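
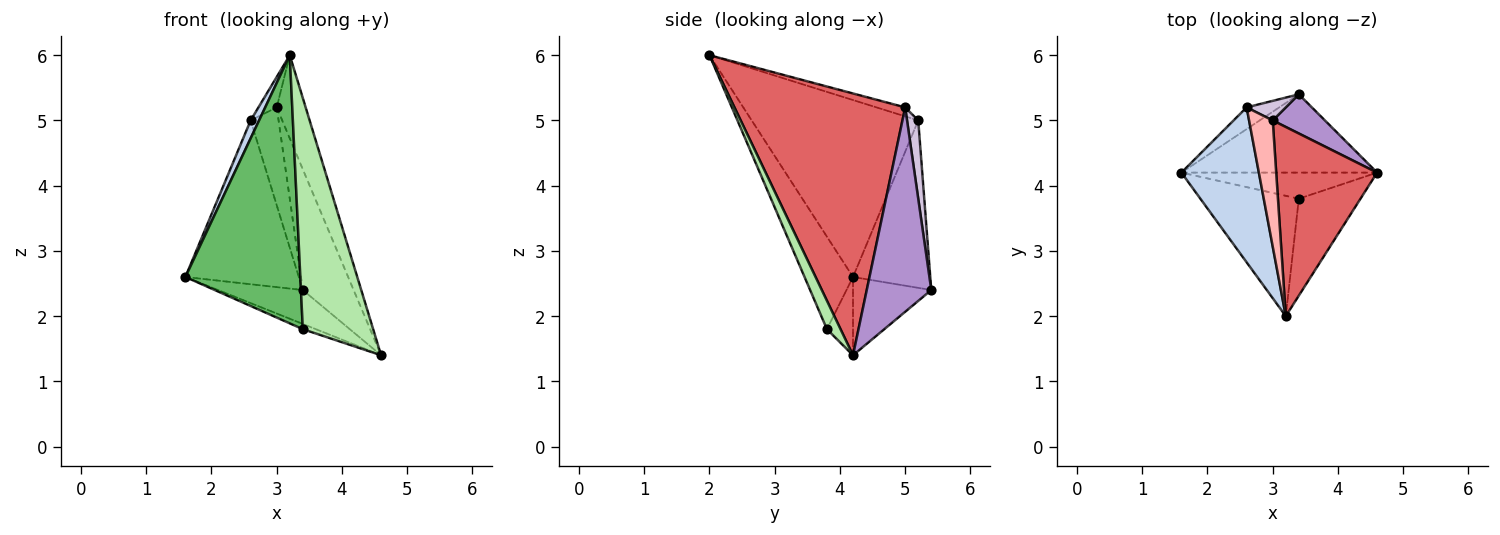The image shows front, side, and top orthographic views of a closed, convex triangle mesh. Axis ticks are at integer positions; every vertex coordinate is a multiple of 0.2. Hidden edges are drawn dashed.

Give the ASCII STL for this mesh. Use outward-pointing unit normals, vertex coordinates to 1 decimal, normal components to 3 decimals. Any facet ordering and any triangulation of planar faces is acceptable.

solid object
 facet normal -0.345 0.373 -0.861
  outer loop
   vertex 3.4 5.4 2.4
   vertex 4.6 4.2 1.4
   vertex 1.6 4.2 2.6
  endloop
 endfacet
 facet normal -0.915 -0.046 0.401
  outer loop
   vertex 2.6 5.2 5.0
   vertex 1.6 4.2 2.6
   vertex 3.2 2.0 6.0
  endloop
 endfacet
 facet normal -0.560 0.821 -0.109
  outer loop
   vertex 2.6 5.2 5.0
   vertex 3.4 5.4 2.4
   vertex 1.6 4.2 2.6
  endloop
 endfacet
 facet normal -0.365 0.183 -0.913
  outer loop
   vertex 3.4 3.8 1.8
   vertex 1.6 4.2 2.6
   vertex 4.6 4.2 1.4
  endloop
 endfacet
 facet normal -0.359 -0.852 -0.382
  outer loop
   vertex 3.4 3.8 1.8
   vertex 3.2 2.0 6.0
   vertex 1.6 4.2 2.6
  endloop
 endfacet
 facet normal 0.176 -0.908 -0.381
  outer loop
   vertex 3.4 3.8 1.8
   vertex 4.6 4.2 1.4
   vertex 3.2 2.0 6.0
  endloop
 endfacet
 facet normal 0.922 0.156 0.355
  outer loop
   vertex 3.0 5.0 5.2
   vertex 3.2 2.0 6.0
   vertex 4.6 4.2 1.4
  endloop
 endfacet
 facet normal -0.346 0.220 0.912
  outer loop
   vertex 3.0 5.0 5.2
   vertex 2.6 5.2 5.0
   vertex 3.2 2.0 6.0
  endloop
 endfacet
 facet normal 0.770 0.606 0.197
  outer loop
   vertex 3.0 5.0 5.2
   vertex 4.6 4.2 1.4
   vertex 3.4 5.4 2.4
  endloop
 endfacet
 facet normal 0.365 0.913 0.183
  outer loop
   vertex 3.0 5.0 5.2
   vertex 3.4 5.4 2.4
   vertex 2.6 5.2 5.0
  endloop
 endfacet
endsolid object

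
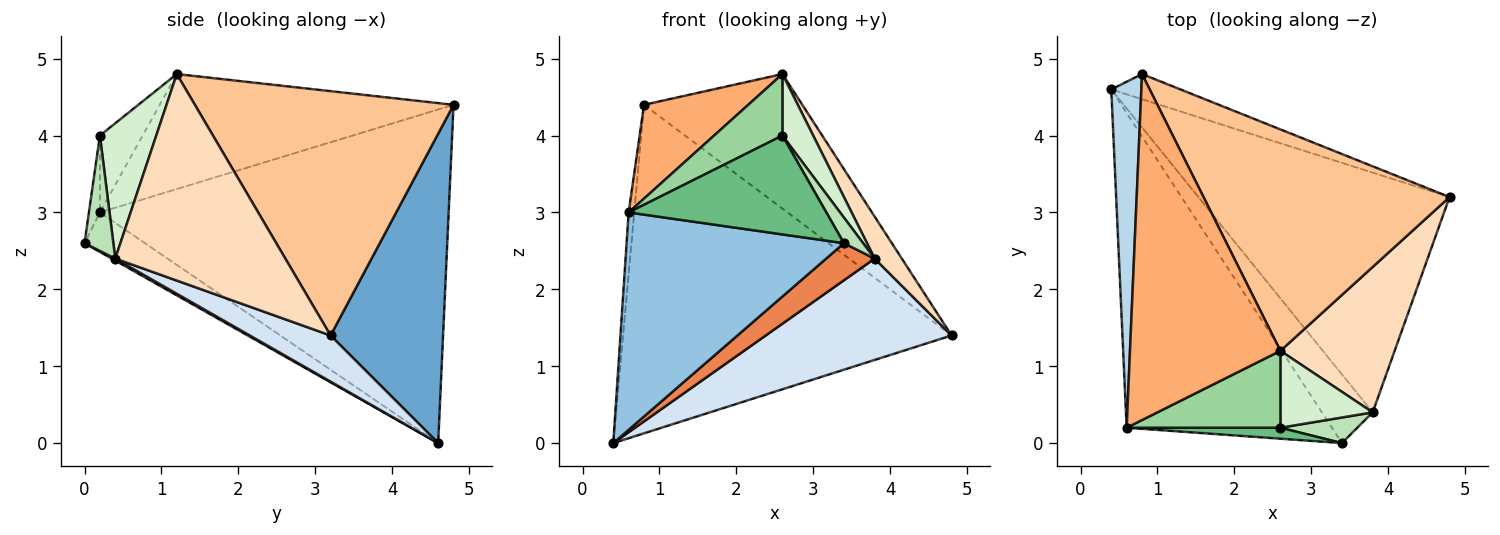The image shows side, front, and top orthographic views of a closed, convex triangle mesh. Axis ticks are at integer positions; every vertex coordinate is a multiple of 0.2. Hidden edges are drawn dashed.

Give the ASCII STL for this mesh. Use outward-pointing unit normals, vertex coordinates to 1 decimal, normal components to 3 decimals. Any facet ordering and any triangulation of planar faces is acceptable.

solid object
 facet normal 0.323 0.944 -0.072
  outer loop
   vertex 0.8 4.8 4.4
   vertex 4.8 3.2 1.4
   vertex 0.4 4.6 0.0
  endloop
 endfacet
 facet normal -0.156 -0.561 -0.813
  outer loop
   vertex 0.6 0.2 3.0
   vertex 0.4 4.6 0.0
   vertex 3.4 0.0 2.6
  endloop
 endfacet
 facet normal -0.996 0.016 0.090
  outer loop
   vertex 0.6 0.2 3.0
   vertex 0.8 4.8 4.4
   vertex 0.4 4.6 0.0
  endloop
 endfacet
 facet normal 0.167 -0.384 -0.908
  outer loop
   vertex 3.8 0.4 2.4
   vertex 0.4 4.6 0.0
   vertex 4.8 3.2 1.4
  endloop
 endfacet
 facet normal 0.035 -0.475 -0.880
  outer loop
   vertex 3.8 0.4 2.4
   vertex 3.4 0.0 2.6
   vertex 0.4 4.6 0.0
  endloop
 endfacet
 facet normal -0.594 -0.211 0.777
  outer loop
   vertex 2.6 1.2 4.8
   vertex 0.8 4.8 4.4
   vertex 0.6 0.2 3.0
  endloop
 endfacet
 facet normal 0.647 0.396 0.652
  outer loop
   vertex 2.6 1.2 4.8
   vertex 4.8 3.2 1.4
   vertex 0.8 4.8 4.4
  endloop
 endfacet
 facet normal 0.867 -0.138 0.479
  outer loop
   vertex 2.6 1.2 4.8
   vertex 3.8 0.4 2.4
   vertex 4.8 3.2 1.4
  endloop
 endfacet
 facet normal -0.055 -0.992 0.110
  outer loop
   vertex 2.6 0.2 4.0
   vertex 0.6 0.2 3.0
   vertex 3.4 0.0 2.6
  endloop
 endfacet
 facet normal -0.364 -0.582 0.727
  outer loop
   vertex 2.6 0.2 4.0
   vertex 2.6 1.2 4.8
   vertex 0.6 0.2 3.0
  endloop
 endfacet
 facet normal 0.728 -0.485 0.485
  outer loop
   vertex 2.6 0.2 4.0
   vertex 3.4 0.0 2.6
   vertex 3.8 0.4 2.4
  endloop
 endfacet
 facet normal 0.753 -0.411 0.514
  outer loop
   vertex 2.6 0.2 4.0
   vertex 3.8 0.4 2.4
   vertex 2.6 1.2 4.8
  endloop
 endfacet
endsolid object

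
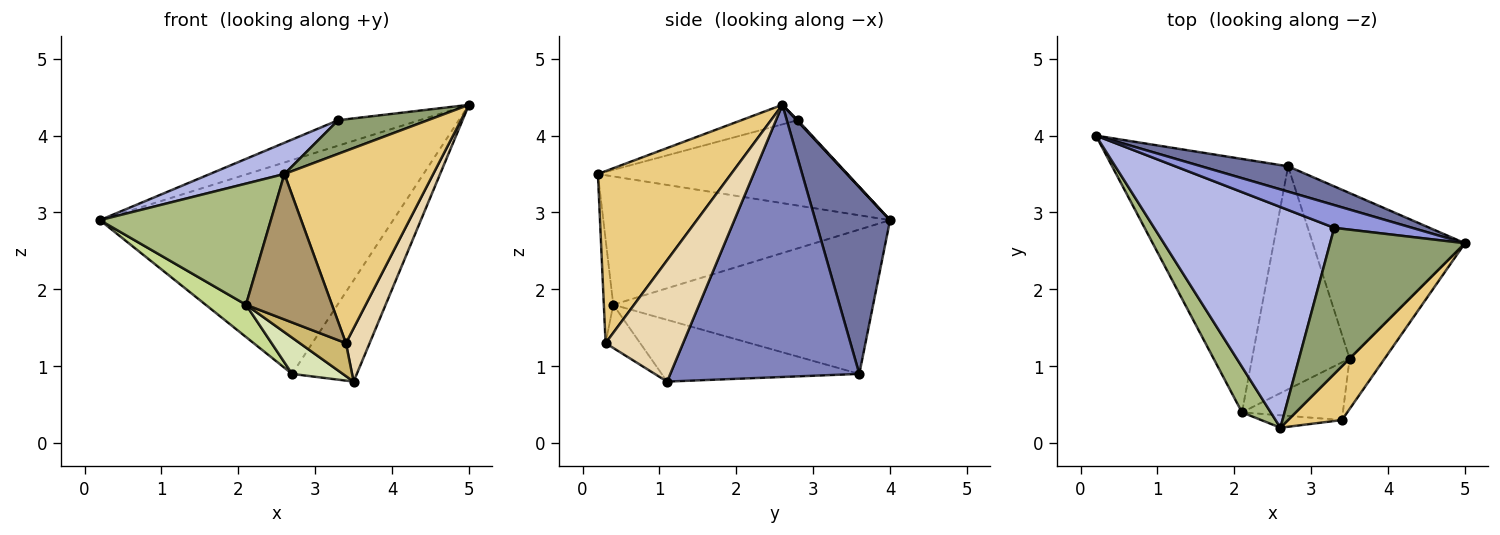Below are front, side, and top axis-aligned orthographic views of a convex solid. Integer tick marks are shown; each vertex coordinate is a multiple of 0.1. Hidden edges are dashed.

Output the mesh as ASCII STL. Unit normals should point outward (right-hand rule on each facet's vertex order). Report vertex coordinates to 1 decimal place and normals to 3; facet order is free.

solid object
 facet normal 0.245 0.963 0.114
  outer loop
   vertex 2.7 3.6 0.9
   vertex 0.2 4.0 2.9
   vertex 5.0 2.6 4.4
  endloop
 endfacet
 facet normal 0.836 0.286 -0.468
  outer loop
   vertex 2.7 3.6 0.9
   vertex 5.0 2.6 4.4
   vertex 3.5 1.1 0.8
  endloop
 endfacet
 facet normal 0.009 0.746 0.666
  outer loop
   vertex 3.3 2.8 4.2
   vertex 5.0 2.6 4.4
   vertex 0.2 4.0 2.9
  endloop
 endfacet
 facet normal -0.425 -0.127 0.896
  outer loop
   vertex 3.3 2.8 4.2
   vertex 0.2 4.0 2.9
   vertex 2.6 0.2 3.5
  endloop
 endfacet
 facet normal -0.140 -0.222 0.965
  outer loop
   vertex 3.3 2.8 4.2
   vertex 2.6 0.2 3.5
   vertex 5.0 2.6 4.4
  endloop
 endfacet
 facet normal -0.843 -0.503 0.189
  outer loop
   vertex 2.1 0.4 1.8
   vertex 2.6 0.2 3.5
   vertex 0.2 4.0 2.9
  endloop
 endfacet
 facet normal -0.631 -0.098 -0.769
  outer loop
   vertex 2.1 0.4 1.8
   vertex 0.2 4.0 2.9
   vertex 2.7 3.6 0.9
  endloop
 endfacet
 facet normal -0.530 -0.136 -0.837
  outer loop
   vertex 2.1 0.4 1.8
   vertex 2.7 3.6 0.9
   vertex 3.5 1.1 0.8
  endloop
 endfacet
 facet normal -0.109 -0.990 -0.085
  outer loop
   vertex 3.4 0.3 1.3
   vertex 2.6 0.2 3.5
   vertex 2.1 0.4 1.8
  endloop
 endfacet
 facet normal -0.349 -0.465 -0.814
  outer loop
   vertex 3.4 0.3 1.3
   vertex 2.1 0.4 1.8
   vertex 3.5 1.1 0.8
  endloop
 endfacet
 facet normal 0.653 -0.729 0.204
  outer loop
   vertex 3.4 0.3 1.3
   vertex 5.0 2.6 4.4
   vertex 2.6 0.2 3.5
  endloop
 endfacet
 facet normal 0.922 -0.282 -0.267
  outer loop
   vertex 3.4 0.3 1.3
   vertex 3.5 1.1 0.8
   vertex 5.0 2.6 4.4
  endloop
 endfacet
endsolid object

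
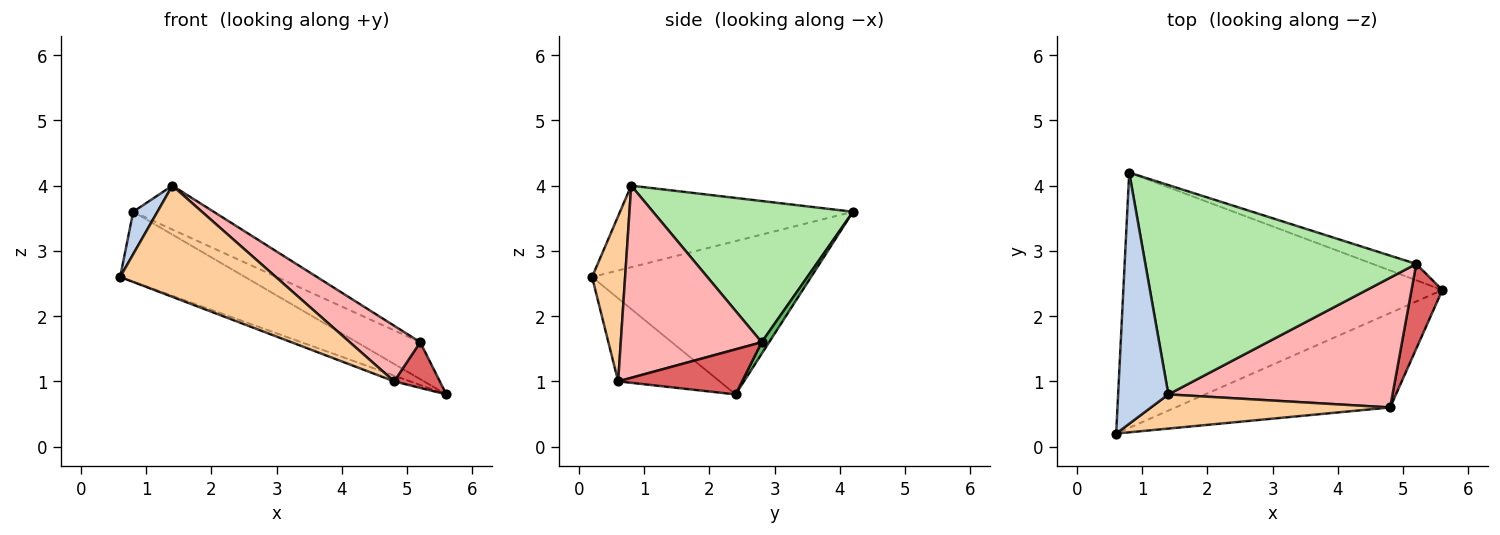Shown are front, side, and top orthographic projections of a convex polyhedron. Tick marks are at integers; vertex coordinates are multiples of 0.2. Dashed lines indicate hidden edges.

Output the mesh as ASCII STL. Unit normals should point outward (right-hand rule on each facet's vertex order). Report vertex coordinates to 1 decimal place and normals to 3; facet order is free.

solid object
 facet normal -0.421 0.240 -0.875
  outer loop
   vertex 0.8 4.2 3.6
   vertex 5.6 2.4 0.8
   vertex 0.6 0.2 2.6
  endloop
 endfacet
 facet normal -0.848 -0.088 0.522
  outer loop
   vertex 1.4 0.8 4.0
   vertex 0.8 4.2 3.6
   vertex 0.6 0.2 2.6
  endloop
 endfacet
 facet normal -0.360 0.057 -0.931
  outer loop
   vertex 4.8 0.6 1.0
   vertex 0.6 0.2 2.6
   vertex 5.6 2.4 0.8
  endloop
 endfacet
 facet normal 0.199 -0.937 0.288
  outer loop
   vertex 4.8 0.6 1.0
   vertex 1.4 0.8 4.0
   vertex 0.6 0.2 2.6
  endloop
 endfacet
 facet normal 0.107 0.910 -0.401
  outer loop
   vertex 5.2 2.8 1.6
   vertex 5.6 2.4 0.8
   vertex 0.8 4.2 3.6
  endloop
 endfacet
 facet normal 0.454 0.183 0.872
  outer loop
   vertex 5.2 2.8 1.6
   vertex 0.8 4.2 3.6
   vertex 1.4 0.8 4.0
  endloop
 endfacet
 facet normal 0.790 -0.291 0.540
  outer loop
   vertex 5.2 2.8 1.6
   vertex 4.8 0.6 1.0
   vertex 5.6 2.4 0.8
  endloop
 endfacet
 facet normal 0.619 -0.309 0.722
  outer loop
   vertex 5.2 2.8 1.6
   vertex 1.4 0.8 4.0
   vertex 4.8 0.6 1.0
  endloop
 endfacet
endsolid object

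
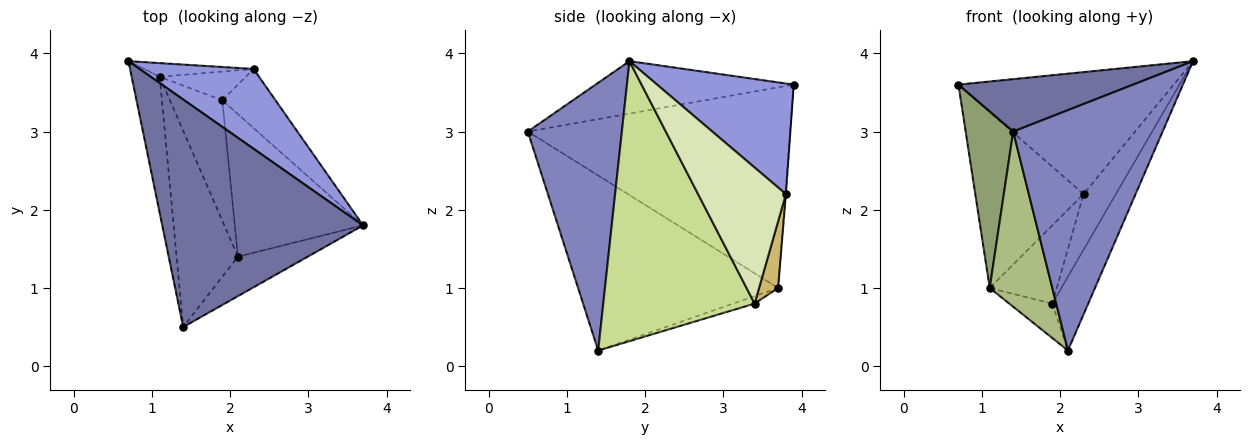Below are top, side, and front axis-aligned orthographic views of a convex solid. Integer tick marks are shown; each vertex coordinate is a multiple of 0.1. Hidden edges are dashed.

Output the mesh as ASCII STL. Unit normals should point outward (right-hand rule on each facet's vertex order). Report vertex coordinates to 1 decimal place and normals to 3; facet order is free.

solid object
 facet normal -0.247 -0.217 0.944
  outer loop
   vertex 1.4 0.5 3.0
   vertex 3.7 1.8 3.9
   vertex 0.7 3.9 3.6
  endloop
 endfacet
 facet normal 0.528 -0.838 -0.138
  outer loop
   vertex 2.1 1.4 0.2
   vertex 3.7 1.8 3.9
   vertex 1.4 0.5 3.0
  endloop
 endfacet
 facet normal 0.469 0.739 0.483
  outer loop
   vertex 2.3 3.8 2.2
   vertex 0.7 3.9 3.6
   vertex 3.7 1.8 3.9
  endloop
 endfacet
 facet normal -0.006 0.997 -0.078
  outer loop
   vertex 1.1 3.7 1.0
   vertex 0.7 3.9 3.6
   vertex 2.3 3.8 2.2
  endloop
 endfacet
 facet normal -0.975 -0.177 -0.136
  outer loop
   vertex 1.1 3.7 1.0
   vertex 1.4 0.5 3.0
   vertex 0.7 3.9 3.6
  endloop
 endfacet
 facet normal -0.905 -0.283 -0.317
  outer loop
   vertex 1.1 3.7 1.0
   vertex 2.1 1.4 0.2
   vertex 1.4 0.5 3.0
  endloop
 endfacet
 facet normal 0.889 0.211 -0.407
  outer loop
   vertex 1.9 3.4 0.8
   vertex 3.7 1.8 3.9
   vertex 2.1 1.4 0.2
  endloop
 endfacet
 facet normal 0.881 0.324 -0.344
  outer loop
   vertex 1.9 3.4 0.8
   vertex 2.3 3.8 2.2
   vertex 3.7 1.8 3.9
  endloop
 endfacet
 facet normal -0.136 0.272 -0.953
  outer loop
   vertex 1.9 3.4 0.8
   vertex 2.1 1.4 0.2
   vertex 1.1 3.7 1.0
  endloop
 endfacet
 facet normal 0.257 0.907 -0.333
  outer loop
   vertex 1.9 3.4 0.8
   vertex 1.1 3.7 1.0
   vertex 2.3 3.8 2.2
  endloop
 endfacet
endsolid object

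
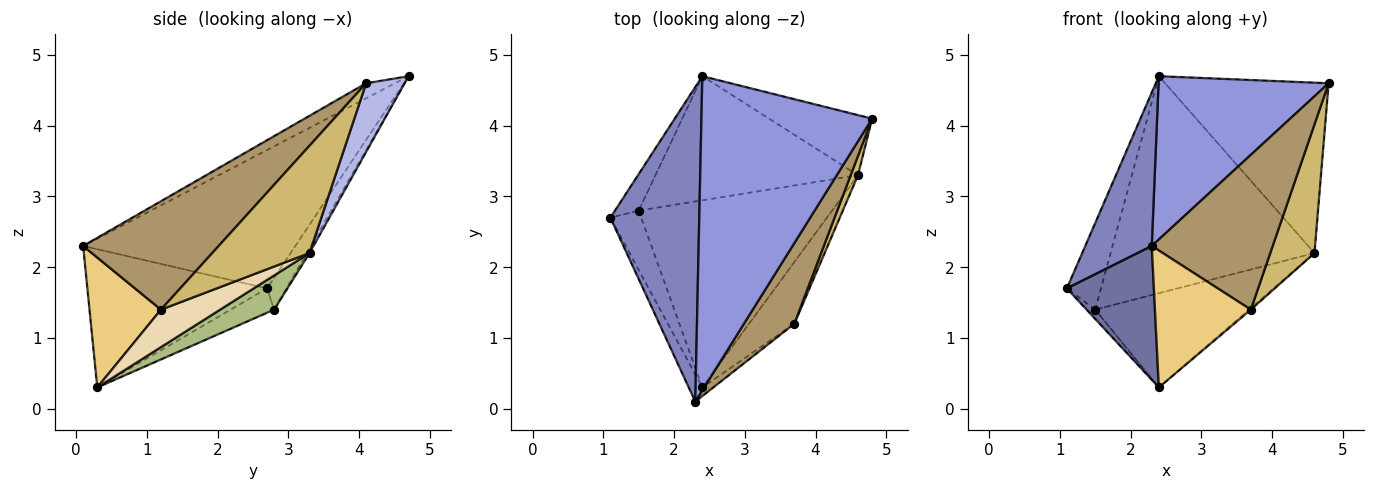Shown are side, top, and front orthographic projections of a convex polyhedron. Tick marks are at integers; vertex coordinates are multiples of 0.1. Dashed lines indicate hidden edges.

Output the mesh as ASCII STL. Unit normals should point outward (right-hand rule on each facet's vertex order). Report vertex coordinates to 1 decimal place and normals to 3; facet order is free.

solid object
 facet normal -0.897 -0.434 -0.088
  outer loop
   vertex 2.4 0.3 0.3
   vertex 2.3 0.1 2.3
   vertex 1.1 2.7 1.7
  endloop
 endfacet
 facet normal -0.814 -0.255 0.523
  outer loop
   vertex 2.4 4.7 4.7
   vertex 1.1 2.7 1.7
   vertex 2.3 0.1 2.3
  endloop
 endfacet
 facet normal -0.078 -0.460 0.885
  outer loop
   vertex 2.4 4.7 4.7
   vertex 2.3 0.1 2.3
   vertex 4.8 4.1 4.6
  endloop
 endfacet
 facet normal 0.217 0.921 -0.325
  outer loop
   vertex 4.6 3.3 2.2
   vertex 2.4 4.7 4.7
   vertex 4.8 4.1 4.6
  endloop
 endfacet
 facet normal -0.615 0.122 -0.779
  outer loop
   vertex 1.5 2.8 1.4
   vertex 2.4 0.3 0.3
   vertex 1.1 2.7 1.7
  endloop
 endfacet
 facet normal 0.156 0.444 -0.882
  outer loop
   vertex 1.5 2.8 1.4
   vertex 4.6 3.3 2.2
   vertex 2.4 0.3 0.3
  endloop
 endfacet
 facet normal -0.462 0.817 -0.344
  outer loop
   vertex 1.5 2.8 1.4
   vertex 1.1 2.7 1.7
   vertex 2.4 4.7 4.7
  endloop
 endfacet
 facet normal -0.012 0.868 -0.496
  outer loop
   vertex 1.5 2.8 1.4
   vertex 2.4 4.7 4.7
   vertex 4.6 3.3 2.2
  endloop
 endfacet
 facet normal 0.705 -0.629 0.328
  outer loop
   vertex 3.7 1.2 1.4
   vertex 4.8 4.1 4.6
   vertex 2.3 0.1 2.3
  endloop
 endfacet
 facet normal 0.909 -0.413 0.062
  outer loop
   vertex 3.7 1.2 1.4
   vertex 4.6 3.3 2.2
   vertex 4.8 4.1 4.6
  endloop
 endfacet
 facet normal 0.597 -0.801 -0.050
  outer loop
   vertex 3.7 1.2 1.4
   vertex 2.3 0.1 2.3
   vertex 2.4 0.3 0.3
  endloop
 endfacet
 facet normal 0.638 0.020 -0.770
  outer loop
   vertex 3.7 1.2 1.4
   vertex 2.4 0.3 0.3
   vertex 4.6 3.3 2.2
  endloop
 endfacet
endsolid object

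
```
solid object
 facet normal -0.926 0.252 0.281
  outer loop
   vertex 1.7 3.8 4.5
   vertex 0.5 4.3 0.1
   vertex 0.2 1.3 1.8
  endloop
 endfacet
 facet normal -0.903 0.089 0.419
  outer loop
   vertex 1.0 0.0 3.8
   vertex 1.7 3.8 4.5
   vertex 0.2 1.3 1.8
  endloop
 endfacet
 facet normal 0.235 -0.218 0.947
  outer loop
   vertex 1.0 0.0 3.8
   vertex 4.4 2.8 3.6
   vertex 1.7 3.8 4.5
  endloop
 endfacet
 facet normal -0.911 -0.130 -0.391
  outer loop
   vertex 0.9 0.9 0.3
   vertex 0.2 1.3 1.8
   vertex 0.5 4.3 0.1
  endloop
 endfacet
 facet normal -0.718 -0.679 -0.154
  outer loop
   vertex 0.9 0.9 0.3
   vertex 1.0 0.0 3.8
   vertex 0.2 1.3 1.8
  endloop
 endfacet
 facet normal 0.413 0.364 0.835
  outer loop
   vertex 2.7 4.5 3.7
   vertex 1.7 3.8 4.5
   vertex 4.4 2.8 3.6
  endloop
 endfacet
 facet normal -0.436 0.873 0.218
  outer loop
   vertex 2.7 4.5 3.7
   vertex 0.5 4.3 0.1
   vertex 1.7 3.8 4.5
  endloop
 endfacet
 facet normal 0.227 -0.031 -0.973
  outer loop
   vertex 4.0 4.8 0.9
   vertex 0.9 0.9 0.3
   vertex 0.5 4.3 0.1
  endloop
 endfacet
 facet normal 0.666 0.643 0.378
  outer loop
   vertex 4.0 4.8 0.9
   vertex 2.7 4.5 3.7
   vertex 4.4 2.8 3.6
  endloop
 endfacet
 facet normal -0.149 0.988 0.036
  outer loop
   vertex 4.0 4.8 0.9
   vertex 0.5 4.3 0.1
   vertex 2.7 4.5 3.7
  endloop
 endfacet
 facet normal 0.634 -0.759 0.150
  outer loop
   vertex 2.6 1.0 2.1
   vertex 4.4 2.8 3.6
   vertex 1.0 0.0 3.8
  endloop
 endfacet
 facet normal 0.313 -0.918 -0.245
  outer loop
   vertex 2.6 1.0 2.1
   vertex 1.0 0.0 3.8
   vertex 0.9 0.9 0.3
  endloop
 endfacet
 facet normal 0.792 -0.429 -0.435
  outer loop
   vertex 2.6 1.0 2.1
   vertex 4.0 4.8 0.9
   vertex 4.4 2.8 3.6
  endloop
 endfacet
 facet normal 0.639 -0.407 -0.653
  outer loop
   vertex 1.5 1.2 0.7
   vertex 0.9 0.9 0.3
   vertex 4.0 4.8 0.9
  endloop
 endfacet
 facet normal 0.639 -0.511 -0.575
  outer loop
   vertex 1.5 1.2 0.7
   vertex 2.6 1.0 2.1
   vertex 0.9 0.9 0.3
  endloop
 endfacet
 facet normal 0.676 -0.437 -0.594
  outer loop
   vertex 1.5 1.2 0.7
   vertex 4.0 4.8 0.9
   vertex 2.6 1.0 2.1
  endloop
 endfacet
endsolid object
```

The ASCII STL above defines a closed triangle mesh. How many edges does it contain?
24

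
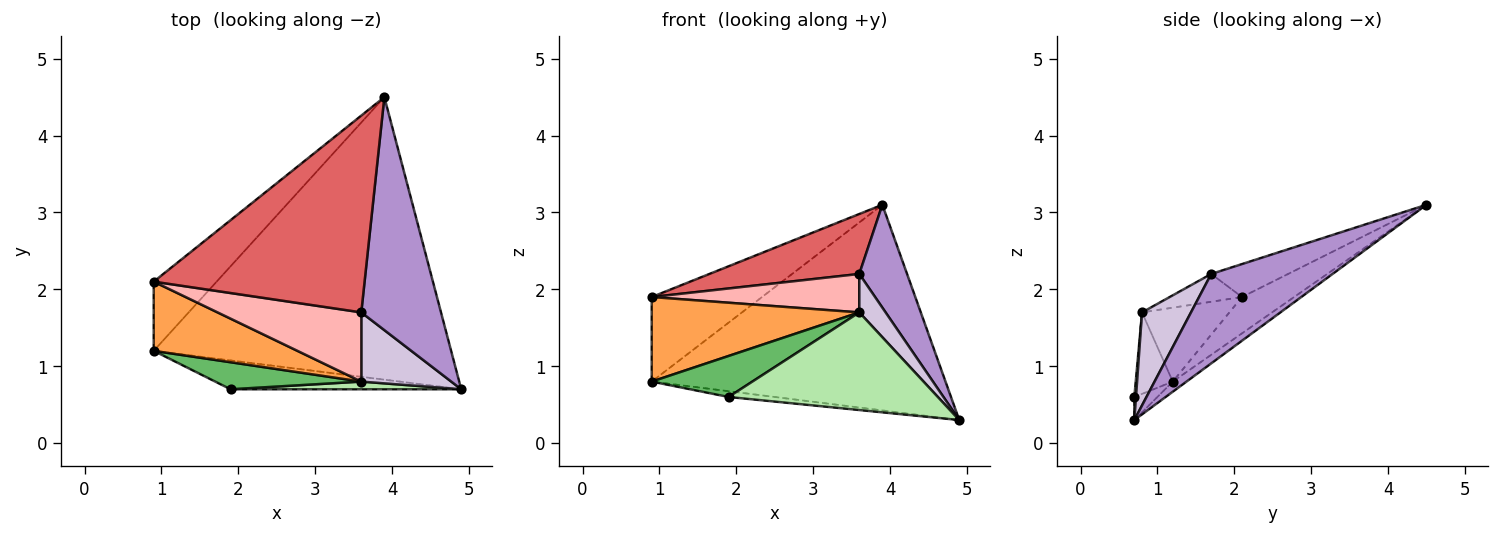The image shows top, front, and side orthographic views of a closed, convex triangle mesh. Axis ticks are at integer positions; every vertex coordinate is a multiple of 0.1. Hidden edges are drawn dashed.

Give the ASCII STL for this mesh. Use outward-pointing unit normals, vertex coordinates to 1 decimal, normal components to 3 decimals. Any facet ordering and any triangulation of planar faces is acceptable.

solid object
 facet normal -0.027 0.588 -0.808
  outer loop
   vertex 3.9 4.5 3.1
   vertex 4.9 0.7 0.3
   vertex 0.9 1.2 0.8
  endloop
 endfacet
 facet normal -0.344 0.727 -0.595
  outer loop
   vertex 0.9 2.1 1.9
   vertex 3.9 4.5 3.1
   vertex 0.9 1.2 0.8
  endloop
 endfacet
 facet normal -0.310 -0.736 0.602
  outer loop
   vertex 0.9 2.1 1.9
   vertex 0.9 1.2 0.8
   vertex 3.6 0.8 1.7
  endloop
 endfacet
 facet normal -0.098 0.195 -0.976
  outer loop
   vertex 1.9 0.7 0.6
   vertex 0.9 1.2 0.8
   vertex 4.9 0.7 0.3
  endloop
 endfacet
 facet normal -0.294 -0.798 0.526
  outer loop
   vertex 1.9 0.7 0.6
   vertex 3.6 0.8 1.7
   vertex 0.9 1.2 0.8
  endloop
 endfacet
 facet normal 0.008 -0.997 0.078
  outer loop
   vertex 1.9 0.7 0.6
   vertex 4.9 0.7 0.3
   vertex 3.6 0.8 1.7
  endloop
 endfacet
 facet normal -0.148 -0.288 0.946
  outer loop
   vertex 3.6 1.7 2.2
   vertex 3.9 4.5 3.1
   vertex 0.9 2.1 1.9
  endloop
 endfacet
 facet normal -0.167 -0.479 0.862
  outer loop
   vertex 3.6 1.7 2.2
   vertex 0.9 2.1 1.9
   vertex 3.6 0.8 1.7
  endloop
 endfacet
 facet normal 0.716 -0.282 0.638
  outer loop
   vertex 3.6 1.7 2.2
   vertex 4.9 0.7 0.3
   vertex 3.9 4.5 3.1
  endloop
 endfacet
 facet normal 0.671 -0.360 0.648
  outer loop
   vertex 3.6 1.7 2.2
   vertex 3.6 0.8 1.7
   vertex 4.9 0.7 0.3
  endloop
 endfacet
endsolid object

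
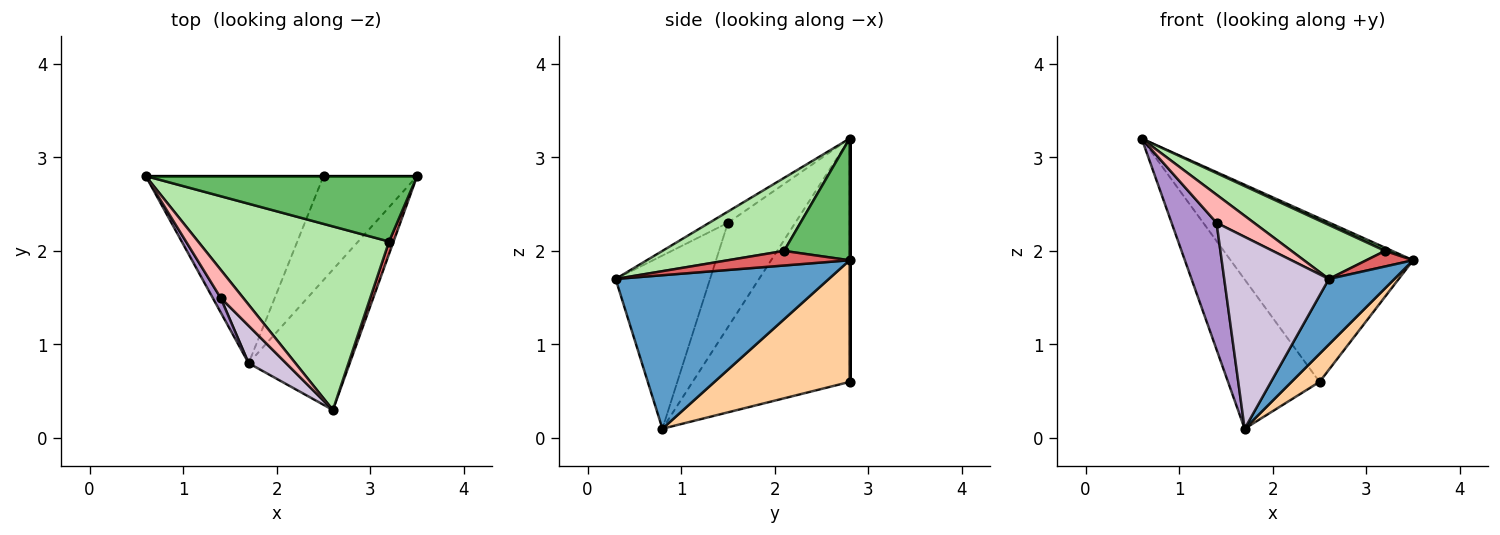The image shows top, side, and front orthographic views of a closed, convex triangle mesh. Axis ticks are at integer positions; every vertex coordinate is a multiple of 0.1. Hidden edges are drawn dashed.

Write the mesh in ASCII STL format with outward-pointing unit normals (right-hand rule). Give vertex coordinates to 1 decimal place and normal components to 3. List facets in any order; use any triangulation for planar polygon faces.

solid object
 facet normal 0.809 -0.249 -0.533
  outer loop
   vertex 1.7 0.8 0.1
   vertex 3.5 2.8 1.9
   vertex 2.6 0.3 1.7
  endloop
 endfacet
 facet normal 0.000 1.000 0.000
  outer loop
   vertex 2.5 2.8 0.6
   vertex 0.6 2.8 3.2
   vertex 3.5 2.8 1.9
  endloop
 endfacet
 facet normal -0.731 0.426 -0.534
  outer loop
   vertex 2.5 2.8 0.6
   vertex 1.7 0.8 0.1
   vertex 0.6 2.8 3.2
  endloop
 endfacet
 facet normal 0.782 -0.162 -0.602
  outer loop
   vertex 2.5 2.8 0.6
   vertex 3.5 2.8 1.9
   vertex 1.7 0.8 0.1
  endloop
 endfacet
 facet normal 0.409 -0.045 0.912
  outer loop
   vertex 3.2 2.1 2.0
   vertex 3.5 2.8 1.9
   vertex 0.6 2.8 3.2
  endloop
 endfacet
 facet normal 0.344 -0.265 0.901
  outer loop
   vertex 3.2 2.1 2.0
   vertex 0.6 2.8 3.2
   vertex 2.6 0.3 1.7
  endloop
 endfacet
 facet normal 0.897 -0.345 0.276
  outer loop
   vertex 3.2 2.1 2.0
   vertex 2.6 0.3 1.7
   vertex 3.5 2.8 1.9
  endloop
 endfacet
 facet normal -0.333 -0.667 0.667
  outer loop
   vertex 1.4 1.5 2.3
   vertex 2.6 0.3 1.7
   vertex 0.6 2.8 3.2
  endloop
 endfacet
 facet normal -0.830 -0.554 0.063
  outer loop
   vertex 1.4 1.5 2.3
   vertex 0.6 2.8 3.2
   vertex 1.7 0.8 0.1
  endloop
 endfacet
 facet normal -0.663 -0.735 0.143
  outer loop
   vertex 1.4 1.5 2.3
   vertex 1.7 0.8 0.1
   vertex 2.6 0.3 1.7
  endloop
 endfacet
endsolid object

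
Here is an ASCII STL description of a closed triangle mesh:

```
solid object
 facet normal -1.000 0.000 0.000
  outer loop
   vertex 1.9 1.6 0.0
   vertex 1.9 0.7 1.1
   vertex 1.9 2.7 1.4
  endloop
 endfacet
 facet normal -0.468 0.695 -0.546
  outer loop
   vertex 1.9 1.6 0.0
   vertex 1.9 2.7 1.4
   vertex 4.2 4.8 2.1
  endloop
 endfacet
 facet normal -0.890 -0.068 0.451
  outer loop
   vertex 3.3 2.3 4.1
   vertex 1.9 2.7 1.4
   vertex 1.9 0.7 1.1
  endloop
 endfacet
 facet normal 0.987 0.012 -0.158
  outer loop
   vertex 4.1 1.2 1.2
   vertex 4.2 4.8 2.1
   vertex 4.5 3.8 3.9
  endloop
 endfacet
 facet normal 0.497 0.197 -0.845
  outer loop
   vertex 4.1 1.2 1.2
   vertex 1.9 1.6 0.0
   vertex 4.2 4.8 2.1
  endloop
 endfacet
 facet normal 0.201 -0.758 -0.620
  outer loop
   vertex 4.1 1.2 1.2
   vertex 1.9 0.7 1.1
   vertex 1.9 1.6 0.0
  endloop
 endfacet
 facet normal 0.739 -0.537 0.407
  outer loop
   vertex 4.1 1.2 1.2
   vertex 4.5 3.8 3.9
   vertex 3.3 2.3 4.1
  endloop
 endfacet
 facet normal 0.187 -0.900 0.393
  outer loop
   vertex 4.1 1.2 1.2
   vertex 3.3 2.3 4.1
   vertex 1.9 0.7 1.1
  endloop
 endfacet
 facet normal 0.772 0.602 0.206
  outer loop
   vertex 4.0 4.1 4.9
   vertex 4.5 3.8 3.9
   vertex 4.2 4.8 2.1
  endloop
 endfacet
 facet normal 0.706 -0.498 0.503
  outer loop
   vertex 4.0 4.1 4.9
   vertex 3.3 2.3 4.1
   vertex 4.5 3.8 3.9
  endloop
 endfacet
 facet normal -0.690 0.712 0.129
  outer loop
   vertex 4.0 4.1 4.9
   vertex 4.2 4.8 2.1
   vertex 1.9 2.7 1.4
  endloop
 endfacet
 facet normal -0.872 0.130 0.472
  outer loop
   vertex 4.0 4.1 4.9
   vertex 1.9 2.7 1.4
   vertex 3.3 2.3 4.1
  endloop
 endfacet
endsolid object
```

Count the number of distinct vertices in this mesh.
8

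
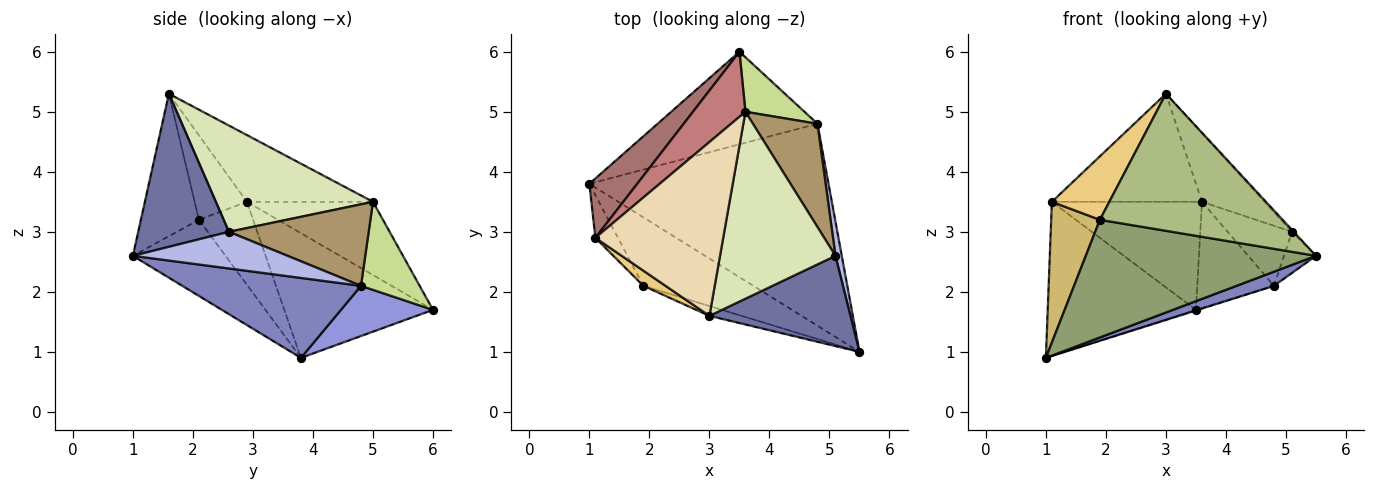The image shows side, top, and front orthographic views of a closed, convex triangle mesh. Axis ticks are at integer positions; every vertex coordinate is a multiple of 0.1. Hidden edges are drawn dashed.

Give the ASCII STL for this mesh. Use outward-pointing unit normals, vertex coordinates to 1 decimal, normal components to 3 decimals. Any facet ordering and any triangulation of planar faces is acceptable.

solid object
 facet normal 0.735 0.014 0.678
  outer loop
   vertex 5.1 2.6 3.0
   vertex 3.0 1.6 5.3
   vertex 5.5 1.0 2.6
  endloop
 endfacet
 facet normal 0.316 -0.066 -0.946
  outer loop
   vertex 4.8 4.8 2.1
   vertex 5.5 1.0 2.6
   vertex 1.0 3.8 0.9
  endloop
 endfacet
 facet normal 0.300 0.007 -0.954
  outer loop
   vertex 4.8 4.8 2.1
   vertex 1.0 3.8 0.9
   vertex 3.5 6.0 1.7
  endloop
 endfacet
 facet normal 0.966 0.200 0.166
  outer loop
   vertex 4.8 4.8 2.1
   vertex 5.1 2.6 3.0
   vertex 5.5 1.0 2.6
  endloop
 endfacet
 facet normal -0.329 -0.816 -0.475
  outer loop
   vertex 1.9 2.1 3.2
   vertex 1.0 3.8 0.9
   vertex 5.5 1.0 2.6
  endloop
 endfacet
 facet normal -0.302 -0.951 -0.068
  outer loop
   vertex 1.9 2.1 3.2
   vertex 5.5 1.0 2.6
   vertex 3.0 1.6 5.3
  endloop
 endfacet
 facet normal 0.563 0.735 0.377
  outer loop
   vertex 3.6 5.0 3.5
   vertex 4.8 4.8 2.1
   vertex 3.5 6.0 1.7
  endloop
 endfacet
 facet normal 0.654 0.261 0.710
  outer loop
   vertex 3.6 5.0 3.5
   vertex 3.0 1.6 5.3
   vertex 5.1 2.6 3.0
  endloop
 endfacet
 facet normal 0.738 0.339 0.584
  outer loop
   vertex 3.6 5.0 3.5
   vertex 5.1 2.6 3.0
   vertex 4.8 4.8 2.1
  endloop
 endfacet
 facet normal -0.729 -0.655 -0.199
  outer loop
   vertex 1.1 2.9 3.5
   vertex 1.0 3.8 0.9
   vertex 1.9 2.1 3.2
  endloop
 endfacet
 facet normal -0.663 -0.728 0.174
  outer loop
   vertex 1.1 2.9 3.5
   vertex 1.9 2.1 3.2
   vertex 3.0 1.6 5.3
  endloop
 endfacet
 facet normal -0.405 0.483 0.776
  outer loop
   vertex 1.1 2.9 3.5
   vertex 3.0 1.6 5.3
   vertex 3.6 5.0 3.5
  endloop
 endfacet
 facet normal -0.683 0.681 0.262
  outer loop
   vertex 1.1 2.9 3.5
   vertex 3.5 6.0 1.7
   vertex 1.0 3.8 0.9
  endloop
 endfacet
 facet normal -0.584 0.695 0.419
  outer loop
   vertex 1.1 2.9 3.5
   vertex 3.6 5.0 3.5
   vertex 3.5 6.0 1.7
  endloop
 endfacet
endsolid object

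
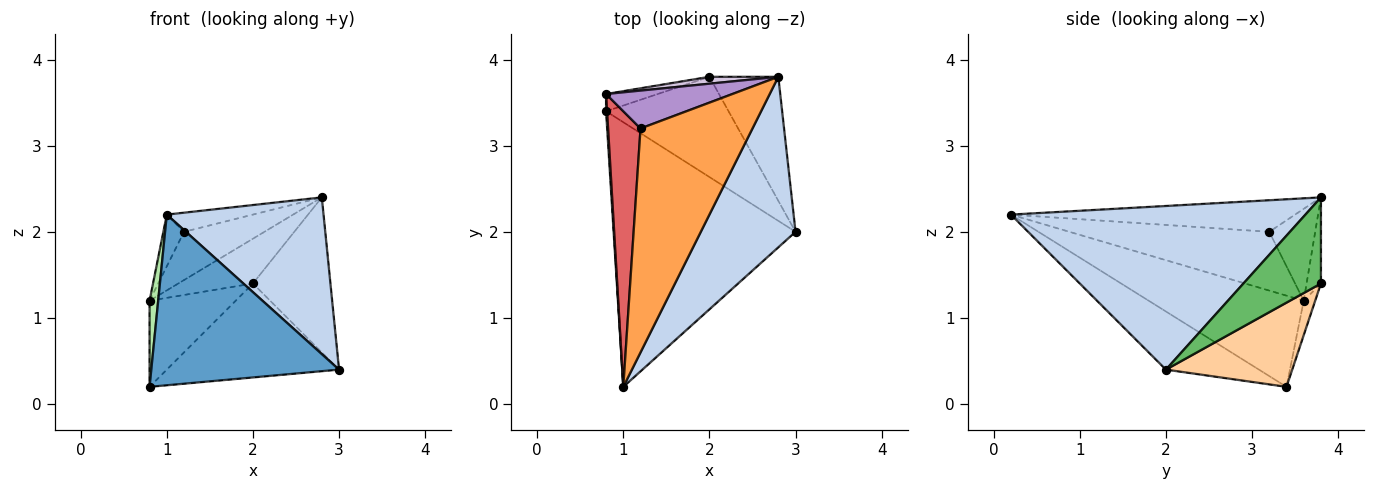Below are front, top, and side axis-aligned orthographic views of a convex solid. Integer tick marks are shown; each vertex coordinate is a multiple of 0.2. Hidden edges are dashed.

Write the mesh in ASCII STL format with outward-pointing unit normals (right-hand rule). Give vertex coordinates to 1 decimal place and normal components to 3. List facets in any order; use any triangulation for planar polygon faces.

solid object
 facet normal -0.259 -0.523 -0.812
  outer loop
   vertex 1.0 0.2 2.2
   vertex 0.8 3.4 0.2
   vertex 3.0 2.0 0.4
  endloop
 endfacet
 facet normal 0.786 -0.418 0.455
  outer loop
   vertex 2.8 3.8 2.4
   vertex 1.0 0.2 2.2
   vertex 3.0 2.0 0.4
  endloop
 endfacet
 facet normal -0.271 0.082 0.959
  outer loop
   vertex 1.2 3.2 2.0
   vertex 1.0 0.2 2.2
   vertex 2.8 3.8 2.4
  endloop
 endfacet
 facet normal 0.448 0.611 -0.652
  outer loop
   vertex 2.0 3.8 1.4
   vertex 3.0 2.0 0.4
   vertex 0.8 3.4 0.2
  endloop
 endfacet
 facet normal 0.615 0.615 -0.492
  outer loop
   vertex 2.0 3.8 1.4
   vertex 2.8 3.8 2.4
   vertex 3.0 2.0 0.4
  endloop
 endfacet
 facet normal -0.998 -0.055 0.011
  outer loop
   vertex 0.8 3.6 1.2
   vertex 0.8 3.4 0.2
   vertex 1.0 0.2 2.2
  endloop
 endfacet
 facet normal -0.872 0.090 0.481
  outer loop
   vertex 0.8 3.6 1.2
   vertex 1.0 0.2 2.2
   vertex 1.2 3.2 2.0
  endloop
 endfacet
 facet normal -0.130 0.972 -0.194
  outer loop
   vertex 0.8 3.6 1.2
   vertex 2.0 3.8 1.4
   vertex 0.8 3.4 0.2
  endloop
 endfacet
 facet normal -0.410 0.717 0.564
  outer loop
   vertex 0.8 3.6 1.2
   vertex 1.2 3.2 2.0
   vertex 2.8 3.8 2.4
  endloop
 endfacet
 facet normal -0.187 0.971 0.149
  outer loop
   vertex 0.8 3.6 1.2
   vertex 2.8 3.8 2.4
   vertex 2.0 3.8 1.4
  endloop
 endfacet
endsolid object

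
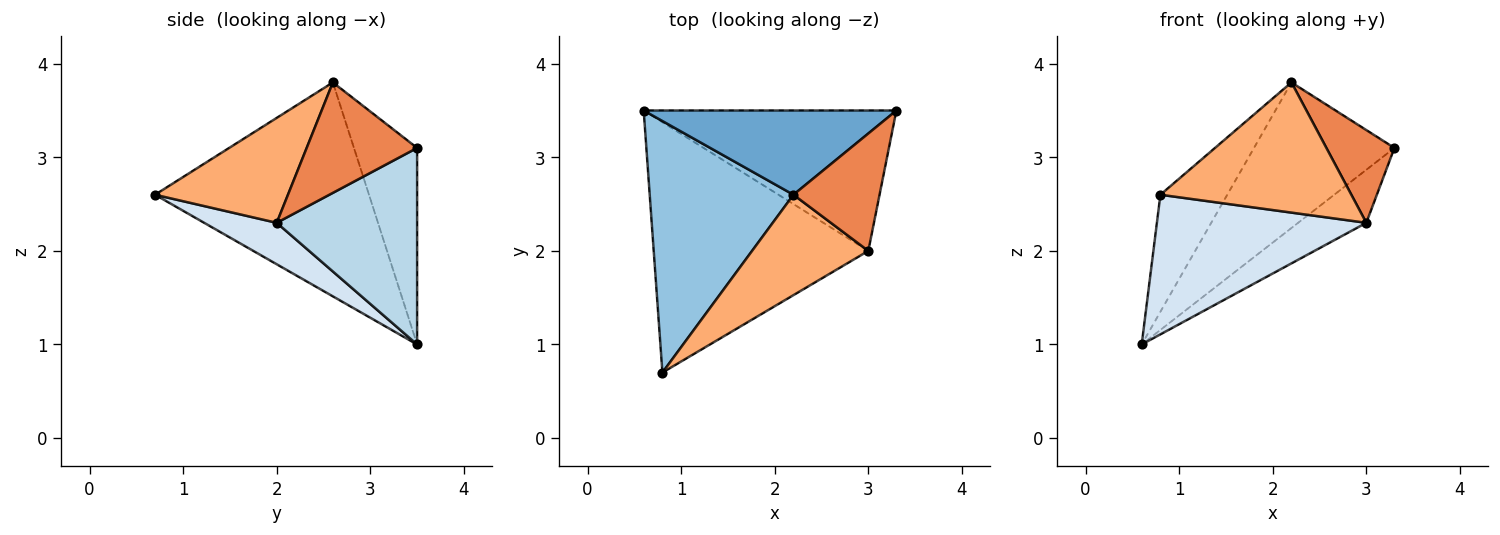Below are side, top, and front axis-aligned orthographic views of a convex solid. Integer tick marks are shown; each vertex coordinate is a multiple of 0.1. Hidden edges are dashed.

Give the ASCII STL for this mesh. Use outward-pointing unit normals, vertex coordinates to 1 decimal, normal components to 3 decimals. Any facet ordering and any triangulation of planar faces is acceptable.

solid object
 facet normal -0.363 0.807 0.467
  outer loop
   vertex 2.2 2.6 3.8
   vertex 3.3 3.5 3.1
   vertex 0.6 3.5 1.0
  endloop
 endfacet
 facet normal -0.803 0.251 0.540
  outer loop
   vertex 2.2 2.6 3.8
   vertex 0.6 3.5 1.0
   vertex 0.8 0.7 2.6
  endloop
 endfacet
 facet normal 0.588 0.286 -0.756
  outer loop
   vertex 3.0 2.0 2.3
   vertex 0.6 3.5 1.0
   vertex 3.3 3.5 3.1
  endloop
 endfacet
 facet normal 0.166 -0.480 -0.861
  outer loop
   vertex 3.0 2.0 2.3
   vertex 0.8 0.7 2.6
   vertex 0.6 3.5 1.0
  endloop
 endfacet
 facet normal 0.709 -0.437 0.553
  outer loop
   vertex 3.0 2.0 2.3
   vertex 3.3 3.5 3.1
   vertex 2.2 2.6 3.8
  endloop
 endfacet
 facet normal 0.483 -0.693 0.535
  outer loop
   vertex 3.0 2.0 2.3
   vertex 2.2 2.6 3.8
   vertex 0.8 0.7 2.6
  endloop
 endfacet
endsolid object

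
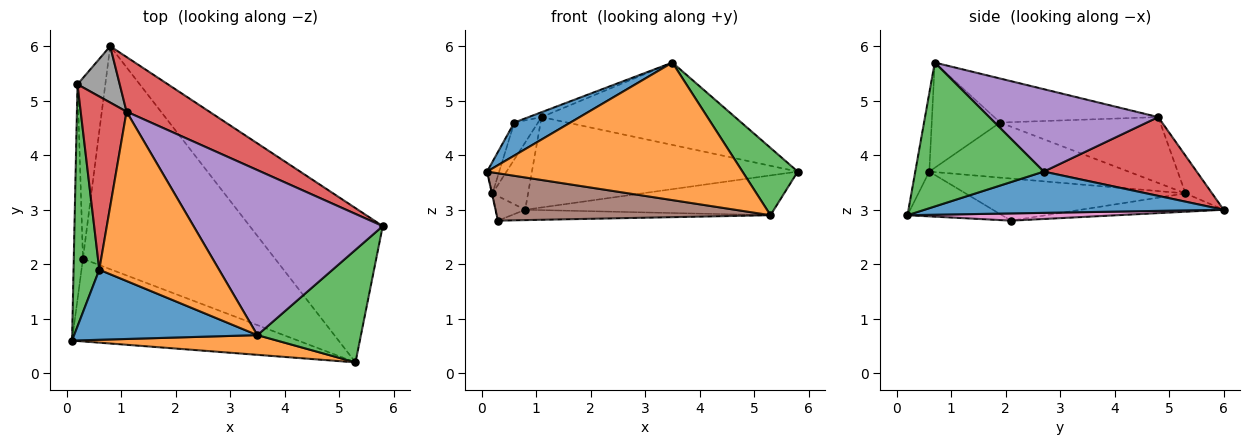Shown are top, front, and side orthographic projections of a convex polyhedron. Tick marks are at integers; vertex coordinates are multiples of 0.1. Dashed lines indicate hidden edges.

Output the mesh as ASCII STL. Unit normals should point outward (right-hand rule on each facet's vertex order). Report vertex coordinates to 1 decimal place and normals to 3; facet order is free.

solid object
 facet normal 0.288 0.239 -0.927
  outer loop
   vertex 5.3 0.2 2.9
   vertex 0.8 6.0 3.0
   vertex 5.8 2.7 3.7
  endloop
 endfacet
 facet normal -0.054 -0.988 0.142
  outer loop
   vertex 5.3 0.2 2.9
   vertex 3.5 0.7 5.7
   vertex 0.1 0.6 3.7
  endloop
 endfacet
 facet normal 0.766 -0.330 0.551
  outer loop
   vertex 5.3 0.2 2.9
   vertex 5.8 2.7 3.7
   vertex 3.5 0.7 5.7
  endloop
 endfacet
 facet normal 0.442 0.768 0.464
  outer loop
   vertex 1.1 4.8 4.7
   vertex 5.8 2.7 3.7
   vertex 0.8 6.0 3.0
  endloop
 endfacet
 facet normal 0.363 0.416 0.834
  outer loop
   vertex 1.1 4.8 4.7
   vertex 3.5 0.7 5.7
   vertex 5.8 2.7 3.7
  endloop
 endfacet
 facet normal -0.169 -0.490 -0.855
  outer loop
   vertex 0.3 2.1 2.8
   vertex 5.3 0.2 2.9
   vertex 0.1 0.6 3.7
  endloop
 endfacet
 facet normal 0.038 0.046 -0.998
  outer loop
   vertex 0.3 2.1 2.8
   vertex 0.8 6.0 3.0
   vertex 5.3 0.2 2.9
  endloop
 endfacet
 facet normal -0.497 0.665 0.557
  outer loop
   vertex 0.2 5.3 3.3
   vertex 1.1 4.8 4.7
   vertex 0.8 6.0 3.0
  endloop
 endfacet
 facet normal -0.977 0.003 -0.213
  outer loop
   vertex 0.2 5.3 3.3
   vertex 0.3 2.1 2.8
   vertex 0.1 0.6 3.7
  endloop
 endfacet
 facet normal -0.546 0.113 -0.830
  outer loop
   vertex 0.2 5.3 3.3
   vertex 0.8 6.0 3.0
   vertex 0.3 2.1 2.8
  endloop
 endfacet
 facet normal -0.461 -0.378 0.803
  outer loop
   vertex 0.6 1.9 4.6
   vertex 0.1 0.6 3.7
   vertex 3.5 0.7 5.7
  endloop
 endfacet
 facet normal -0.345 0.027 0.938
  outer loop
   vertex 0.6 1.9 4.6
   vertex 3.5 0.7 5.7
   vertex 1.1 4.8 4.7
  endloop
 endfacet
 facet normal -0.905 0.055 0.423
  outer loop
   vertex 0.6 1.9 4.6
   vertex 0.2 5.3 3.3
   vertex 0.1 0.6 3.7
  endloop
 endfacet
 facet normal -0.815 0.121 0.567
  outer loop
   vertex 0.6 1.9 4.6
   vertex 1.1 4.8 4.7
   vertex 0.2 5.3 3.3
  endloop
 endfacet
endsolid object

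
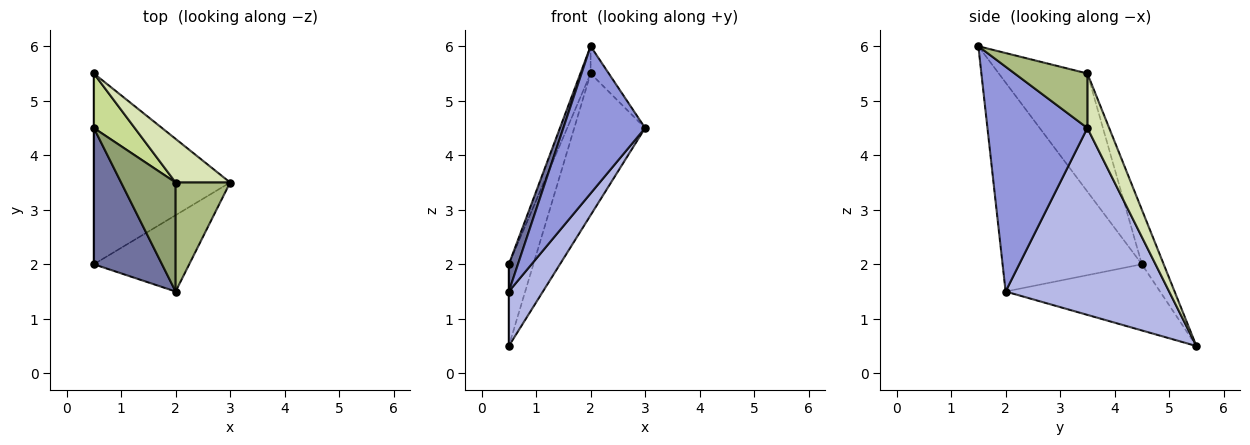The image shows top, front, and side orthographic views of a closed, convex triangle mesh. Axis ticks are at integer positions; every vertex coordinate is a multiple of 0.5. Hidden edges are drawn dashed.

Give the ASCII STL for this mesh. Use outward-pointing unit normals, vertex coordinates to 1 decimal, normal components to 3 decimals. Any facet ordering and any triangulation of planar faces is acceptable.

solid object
 facet normal -0.949 -0.062 0.309
  outer loop
   vertex 0.5 2.0 1.5
   vertex 2.0 1.5 6.0
   vertex 0.5 4.5 2.0
  endloop
 endfacet
 facet normal -1.000 0.000 0.000
  outer loop
   vertex 0.5 2.0 1.5
   vertex 0.5 4.5 2.0
   vertex 0.5 5.5 0.5
  endloop
 endfacet
 facet normal 0.735 -0.602 -0.312
  outer loop
   vertex 0.5 2.0 1.5
   vertex 3.0 3.5 4.5
   vertex 2.0 1.5 6.0
  endloop
 endfacet
 facet normal 0.797 -0.166 -0.581
  outer loop
   vertex 0.5 2.0 1.5
   vertex 0.5 5.5 0.5
   vertex 3.0 3.5 4.5
  endloop
 endfacet
 facet normal -0.903 0.104 0.417
  outer loop
   vertex 2.0 3.5 5.5
   vertex 0.5 4.5 2.0
   vertex 2.0 1.5 6.0
  endloop
 endfacet
 facet normal 0.696 0.174 0.696
  outer loop
   vertex 2.0 3.5 5.5
   vertex 2.0 1.5 6.0
   vertex 3.0 3.5 4.5
  endloop
 endfacet
 facet normal -0.595 0.669 0.446
  outer loop
   vertex 2.0 3.5 5.5
   vertex 0.5 5.5 0.5
   vertex 0.5 4.5 2.0
  endloop
 endfacet
 facet normal 0.282 0.917 0.282
  outer loop
   vertex 2.0 3.5 5.5
   vertex 3.0 3.5 4.5
   vertex 0.5 5.5 0.5
  endloop
 endfacet
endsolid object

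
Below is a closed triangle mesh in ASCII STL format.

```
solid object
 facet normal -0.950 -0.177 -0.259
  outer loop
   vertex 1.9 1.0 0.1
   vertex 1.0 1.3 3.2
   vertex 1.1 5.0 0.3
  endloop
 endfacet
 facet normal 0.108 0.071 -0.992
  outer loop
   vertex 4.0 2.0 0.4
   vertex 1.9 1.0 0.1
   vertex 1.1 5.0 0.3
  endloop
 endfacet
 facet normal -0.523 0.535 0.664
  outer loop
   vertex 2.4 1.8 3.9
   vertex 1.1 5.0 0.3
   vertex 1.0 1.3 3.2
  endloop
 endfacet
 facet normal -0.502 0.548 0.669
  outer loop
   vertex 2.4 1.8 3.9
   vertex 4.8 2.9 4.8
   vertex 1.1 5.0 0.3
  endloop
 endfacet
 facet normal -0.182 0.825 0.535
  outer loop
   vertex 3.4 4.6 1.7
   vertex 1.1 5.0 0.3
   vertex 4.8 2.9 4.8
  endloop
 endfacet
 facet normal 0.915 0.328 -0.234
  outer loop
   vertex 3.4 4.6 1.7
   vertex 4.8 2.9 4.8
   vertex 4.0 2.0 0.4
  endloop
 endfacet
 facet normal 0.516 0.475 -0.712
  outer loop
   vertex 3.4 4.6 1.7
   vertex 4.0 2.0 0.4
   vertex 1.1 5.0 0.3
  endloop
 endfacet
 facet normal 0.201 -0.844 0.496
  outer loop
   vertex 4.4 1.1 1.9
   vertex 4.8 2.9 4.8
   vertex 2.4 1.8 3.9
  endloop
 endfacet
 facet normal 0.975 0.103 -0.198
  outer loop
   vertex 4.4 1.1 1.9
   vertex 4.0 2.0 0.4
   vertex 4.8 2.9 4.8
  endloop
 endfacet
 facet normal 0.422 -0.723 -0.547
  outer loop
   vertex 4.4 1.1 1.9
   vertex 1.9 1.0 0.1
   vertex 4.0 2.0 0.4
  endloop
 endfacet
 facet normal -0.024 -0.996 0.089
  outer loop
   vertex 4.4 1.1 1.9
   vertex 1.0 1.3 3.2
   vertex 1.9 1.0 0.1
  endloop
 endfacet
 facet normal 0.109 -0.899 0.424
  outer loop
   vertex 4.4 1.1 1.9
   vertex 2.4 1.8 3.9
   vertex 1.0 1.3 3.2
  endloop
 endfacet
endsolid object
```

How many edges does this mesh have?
18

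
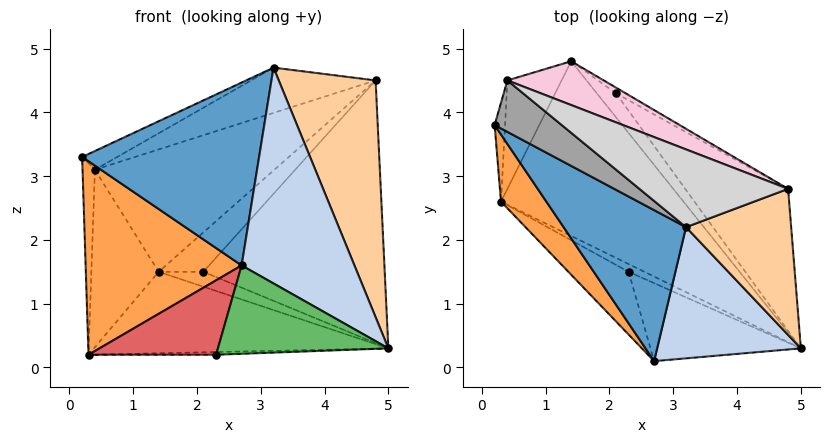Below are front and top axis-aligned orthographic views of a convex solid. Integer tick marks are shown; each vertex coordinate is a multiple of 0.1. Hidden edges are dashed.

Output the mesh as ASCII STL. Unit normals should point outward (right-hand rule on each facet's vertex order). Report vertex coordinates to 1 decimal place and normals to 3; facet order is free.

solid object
 facet normal -0.578 -0.629 0.520
  outer loop
   vertex 3.2 2.2 4.7
   vertex 0.2 3.8 3.3
   vertex 2.7 0.1 1.6
  endloop
 endfacet
 facet normal 0.345 -0.802 0.488
  outer loop
   vertex 3.2 2.2 4.7
   vertex 2.7 0.1 1.6
   vertex 5.0 0.3 0.3
  endloop
 endfacet
 facet normal -0.762 -0.612 0.212
  outer loop
   vertex 0.3 2.6 0.2
   vertex 2.7 0.1 1.6
   vertex 0.2 3.8 3.3
  endloop
 endfacet
 facet normal 0.359 -0.794 0.490
  outer loop
   vertex 4.8 2.8 4.5
   vertex 3.2 2.2 4.7
   vertex 5.0 0.3 0.3
  endloop
 endfacet
 facet normal -0.295 -0.716 -0.632
  outer loop
   vertex 2.3 1.5 0.2
   vertex 5.0 0.3 0.3
   vertex 2.7 0.1 1.6
  endloop
 endfacet
 facet normal 0.179 0.326 -0.928
  outer loop
   vertex 2.3 1.5 0.2
   vertex 0.3 2.6 0.2
   vertex 5.0 0.3 0.3
  endloop
 endfacet
 facet normal -0.388 -0.705 -0.594
  outer loop
   vertex 2.3 1.5 0.2
   vertex 2.7 0.1 1.6
   vertex 0.3 2.6 0.2
  endloop
 endfacet
 facet normal 0.220 0.412 -0.884
  outer loop
   vertex 1.4 4.8 1.5
   vertex 5.0 0.3 0.3
   vertex 0.3 2.6 0.2
  endloop
 endfacet
 facet normal 0.713 0.617 -0.333
  outer loop
   vertex 2.1 4.3 1.5
   vertex 4.8 2.8 4.5
   vertex 5.0 0.3 0.3
  endloop
 endfacet
 facet normal 0.353 0.494 -0.794
  outer loop
   vertex 2.1 4.3 1.5
   vertex 5.0 0.3 0.3
   vertex 1.4 4.8 1.5
  endloop
 endfacet
 facet normal 0.577 0.808 -0.115
  outer loop
   vertex 2.1 4.3 1.5
   vertex 1.4 4.8 1.5
   vertex 4.8 2.8 4.5
  endloop
 endfacet
 facet normal -0.963 0.240 -0.124
  outer loop
   vertex 0.4 4.5 3.1
   vertex 0.3 2.6 0.2
   vertex 0.2 3.8 3.3
  endloop
 endfacet
 facet normal -0.737 0.577 -0.352
  outer loop
   vertex 0.4 4.5 3.1
   vertex 1.4 4.8 1.5
   vertex 0.3 2.6 0.2
  endloop
 endfacet
 facet normal 0.249 0.912 0.326
  outer loop
   vertex 0.4 4.5 3.1
   vertex 4.8 2.8 4.5
   vertex 1.4 4.8 1.5
  endloop
 endfacet
 facet normal -0.248 0.331 0.910
  outer loop
   vertex 0.4 4.5 3.1
   vertex 0.2 3.8 3.3
   vertex 3.2 2.2 4.7
  endloop
 endfacet
 facet normal -0.080 0.501 0.861
  outer loop
   vertex 0.4 4.5 3.1
   vertex 3.2 2.2 4.7
   vertex 4.8 2.8 4.5
  endloop
 endfacet
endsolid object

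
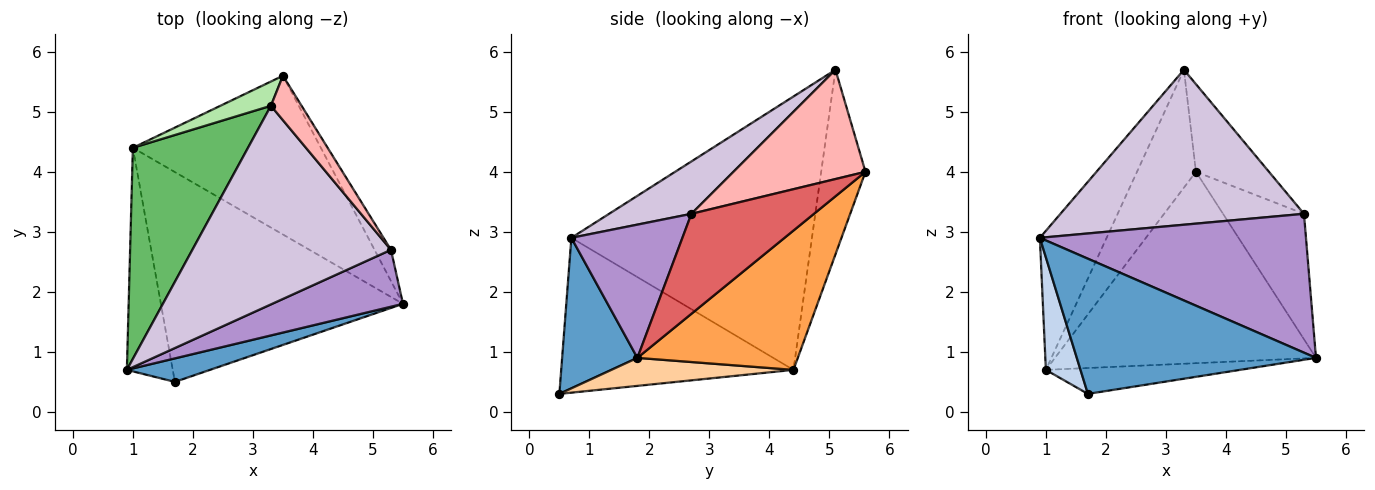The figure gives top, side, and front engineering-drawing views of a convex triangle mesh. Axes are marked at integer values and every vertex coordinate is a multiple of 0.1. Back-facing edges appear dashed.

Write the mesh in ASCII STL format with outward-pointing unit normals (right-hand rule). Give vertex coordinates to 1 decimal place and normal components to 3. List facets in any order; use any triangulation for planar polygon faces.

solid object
 facet normal 0.296 -0.941 0.164
  outer loop
   vertex 1.7 0.5 0.3
   vertex 5.5 1.8 0.9
   vertex 0.9 0.7 2.9
  endloop
 endfacet
 facet normal -0.949 -0.142 -0.281
  outer loop
   vertex 1.0 4.4 0.7
   vertex 1.7 0.5 0.3
   vertex 0.9 0.7 2.9
  endloop
 endfacet
 facet normal 0.428 0.696 -0.577
  outer loop
   vertex 1.0 4.4 0.7
   vertex 3.5 5.6 4.0
   vertex 5.5 1.8 0.9
  endloop
 endfacet
 facet normal 0.114 0.122 -0.986
  outer loop
   vertex 1.0 4.4 0.7
   vertex 5.5 1.8 0.9
   vertex 1.7 0.5 0.3
  endloop
 endfacet
 facet normal -0.893 0.248 0.376
  outer loop
   vertex 3.3 5.1 5.7
   vertex 1.0 4.4 0.7
   vertex 0.9 0.7 2.9
  endloop
 endfacet
 facet normal -0.593 0.789 0.162
  outer loop
   vertex 3.3 5.1 5.7
   vertex 3.5 5.6 4.0
   vertex 1.0 4.4 0.7
  endloop
 endfacet
 facet normal 0.827 0.546 -0.136
  outer loop
   vertex 5.3 2.7 3.3
   vertex 5.5 1.8 0.9
   vertex 3.5 5.6 4.0
  endloop
 endfacet
 facet normal 0.850 0.470 0.238
  outer loop
   vertex 5.3 2.7 3.3
   vertex 3.5 5.6 4.0
   vertex 3.3 5.1 5.7
  endloop
 endfacet
 facet normal 0.360 -0.863 0.354
  outer loop
   vertex 5.3 2.7 3.3
   vertex 0.9 0.7 2.9
   vertex 5.5 1.8 0.9
  endloop
 endfacet
 facet normal 0.204 -0.602 0.772
  outer loop
   vertex 5.3 2.7 3.3
   vertex 3.3 5.1 5.7
   vertex 0.9 0.7 2.9
  endloop
 endfacet
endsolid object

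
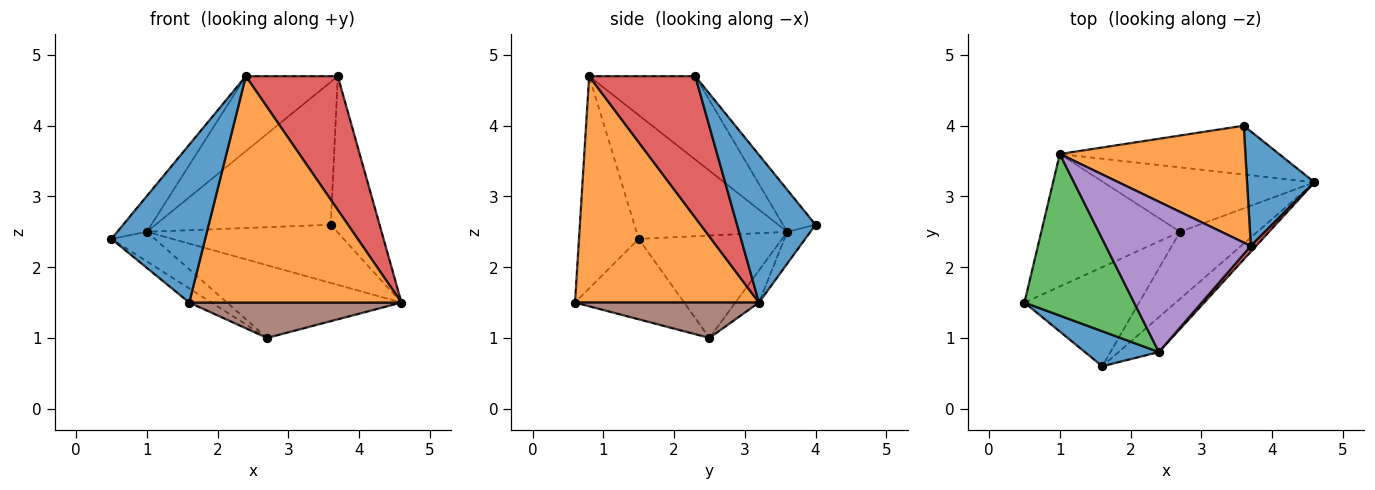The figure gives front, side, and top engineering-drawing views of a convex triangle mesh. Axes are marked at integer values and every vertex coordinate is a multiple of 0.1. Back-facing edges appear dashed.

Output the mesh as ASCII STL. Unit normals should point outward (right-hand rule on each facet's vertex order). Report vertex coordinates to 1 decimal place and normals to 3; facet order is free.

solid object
 facet normal -0.528 -0.829 0.184
  outer loop
   vertex 1.6 0.6 1.5
   vertex 2.4 0.8 4.7
   vertex 0.5 1.5 2.4
  endloop
 endfacet
 facet normal 0.651 -0.751 -0.116
  outer loop
   vertex 1.6 0.6 1.5
   vertex 4.6 3.2 1.5
   vertex 2.4 0.8 4.7
  endloop
 endfacet
 facet normal -0.741 0.145 0.656
  outer loop
   vertex 1.0 3.6 2.5
   vertex 0.5 1.5 2.4
   vertex 2.4 0.8 4.7
  endloop
 endfacet
 facet normal 0.755 -0.655 0.028
  outer loop
   vertex 3.7 2.3 4.7
   vertex 2.4 0.8 4.7
   vertex 4.6 3.2 1.5
  endloop
 endfacet
 facet normal -0.458 0.397 0.796
  outer loop
   vertex 3.7 2.3 4.7
   vertex 1.0 3.6 2.5
   vertex 2.4 0.8 4.7
  endloop
 endfacet
 facet normal 0.375 -0.433 -0.820
  outer loop
   vertex 2.7 2.5 1.0
   vertex 4.6 3.2 1.5
   vertex 1.6 0.6 1.5
  endloop
 endfacet
 facet normal -0.101 0.745 -0.660
  outer loop
   vertex 2.7 2.5 1.0
   vertex 1.0 3.6 2.5
   vertex 4.6 3.2 1.5
  endloop
 endfacet
 facet normal -0.570 0.116 -0.813
  outer loop
   vertex 2.7 2.5 1.0
   vertex 1.6 0.6 1.5
   vertex 0.5 1.5 2.4
  endloop
 endfacet
 facet normal -0.584 0.177 -0.792
  outer loop
   vertex 2.7 2.5 1.0
   vertex 0.5 1.5 2.4
   vertex 1.0 3.6 2.5
  endloop
 endfacet
 facet normal -0.093 0.763 -0.639
  outer loop
   vertex 3.6 4.0 2.6
   vertex 4.6 3.2 1.5
   vertex 1.0 3.6 2.5
  endloop
 endfacet
 facet normal 0.792 0.493 0.361
  outer loop
   vertex 3.6 4.0 2.6
   vertex 3.7 2.3 4.7
   vertex 4.6 3.2 1.5
  endloop
 endfacet
 facet normal -0.142 0.766 0.627
  outer loop
   vertex 3.6 4.0 2.6
   vertex 1.0 3.6 2.5
   vertex 3.7 2.3 4.7
  endloop
 endfacet
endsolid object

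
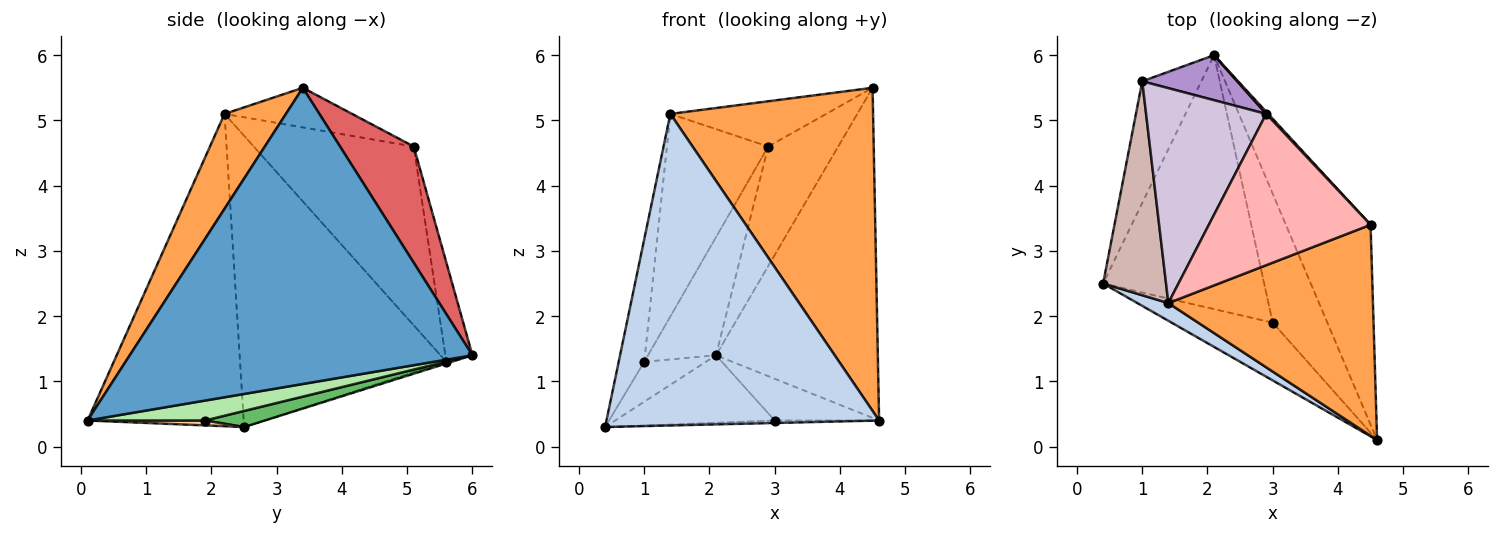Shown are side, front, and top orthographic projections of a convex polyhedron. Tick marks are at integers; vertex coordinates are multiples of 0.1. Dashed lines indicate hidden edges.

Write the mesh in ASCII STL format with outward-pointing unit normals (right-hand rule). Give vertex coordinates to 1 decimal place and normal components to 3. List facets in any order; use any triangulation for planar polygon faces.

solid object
 facet normal 0.875 0.413 -0.250
  outer loop
   vertex 4.5 3.4 5.5
   vertex 4.6 0.1 0.4
   vertex 2.1 6.0 1.4
  endloop
 endfacet
 facet normal -0.496 -0.867 0.049
  outer loop
   vertex 1.4 2.2 5.1
   vertex 0.4 2.5 0.3
   vertex 4.6 0.1 0.4
  endloop
 endfacet
 facet normal 0.246 -0.812 0.530
  outer loop
   vertex 1.4 2.2 5.1
   vertex 4.6 0.1 0.4
   vertex 4.5 3.4 5.5
  endloop
 endfacet
 facet normal 0.048 0.043 -0.998
  outer loop
   vertex 3.0 1.9 0.4
   vertex 4.6 0.1 0.4
   vertex 0.4 2.5 0.3
  endloop
 endfacet
 facet normal 0.096 0.256 -0.962
  outer loop
   vertex 3.0 1.9 0.4
   vertex 0.4 2.5 0.3
   vertex 2.1 6.0 1.4
  endloop
 endfacet
 facet normal 0.328 0.291 -0.899
  outer loop
   vertex 3.0 1.9 0.4
   vertex 2.1 6.0 1.4
   vertex 4.6 0.1 0.4
  endloop
 endfacet
 facet normal 0.725 0.689 0.013
  outer loop
   vertex 2.9 5.1 4.6
   vertex 4.5 3.4 5.5
   vertex 2.1 6.0 1.4
  endloop
 endfacet
 facet normal -0.228 0.279 0.933
  outer loop
   vertex 2.9 5.1 4.6
   vertex 1.4 2.2 5.1
   vertex 4.5 3.4 5.5
  endloop
 endfacet
 facet normal -0.349 0.876 0.334
  outer loop
   vertex 1.0 5.6 1.3
   vertex 2.9 5.1 4.6
   vertex 2.1 6.0 1.4
  endloop
 endfacet
 facet normal -0.735 0.465 0.494
  outer loop
   vertex 1.0 5.6 1.3
   vertex 1.4 2.2 5.1
   vertex 2.9 5.1 4.6
  endloop
 endfacet
 facet normal -0.027 0.312 -0.950
  outer loop
   vertex 1.0 5.6 1.3
   vertex 2.1 6.0 1.4
   vertex 0.4 2.5 0.3
  endloop
 endfacet
 facet normal -0.970 0.120 0.210
  outer loop
   vertex 1.0 5.6 1.3
   vertex 0.4 2.5 0.3
   vertex 1.4 2.2 5.1
  endloop
 endfacet
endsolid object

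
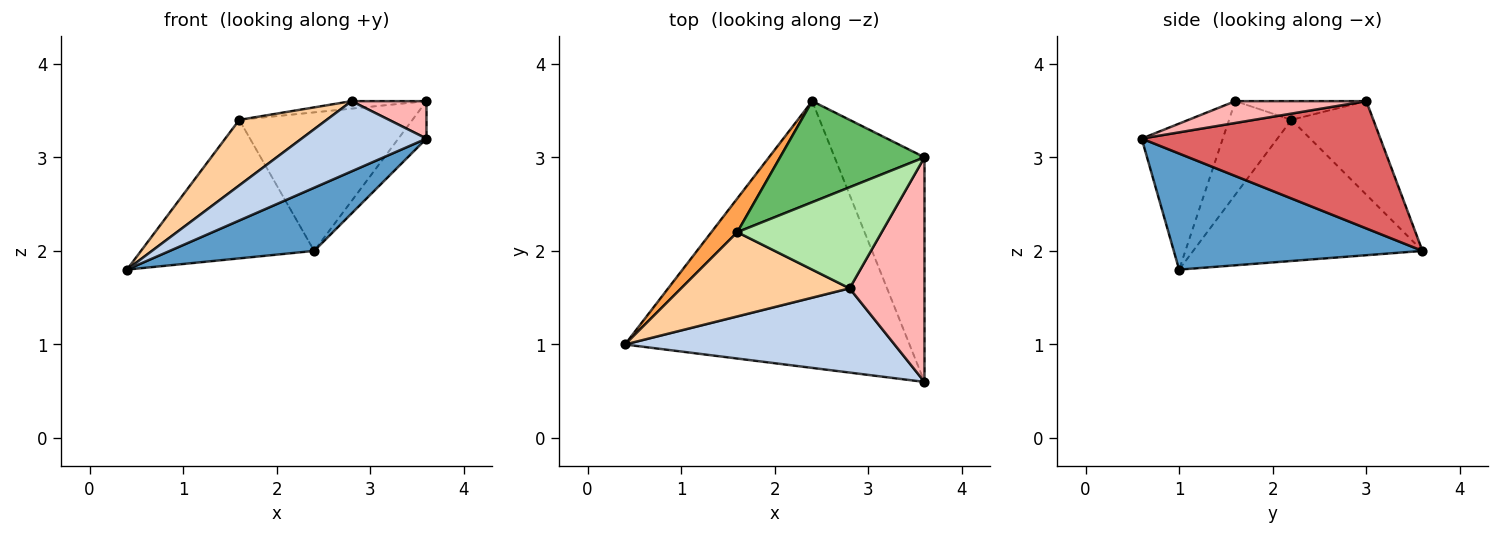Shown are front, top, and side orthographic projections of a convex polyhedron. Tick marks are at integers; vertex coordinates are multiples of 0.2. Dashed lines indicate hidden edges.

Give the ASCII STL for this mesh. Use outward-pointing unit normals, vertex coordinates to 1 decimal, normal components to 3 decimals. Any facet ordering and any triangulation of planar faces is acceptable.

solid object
 facet normal 0.369 -0.214 -0.904
  outer loop
   vertex 2.4 3.6 2.0
   vertex 3.6 0.6 3.2
   vertex 0.4 1.0 1.8
  endloop
 endfacet
 facet normal -0.384 -0.591 0.709
  outer loop
   vertex 2.8 1.6 3.6
   vertex 0.4 1.0 1.8
   vertex 3.6 0.6 3.2
  endloop
 endfacet
 facet normal -0.790 0.596 0.145
  outer loop
   vertex 1.6 2.2 3.4
   vertex 2.4 3.6 2.0
   vertex 0.4 1.0 1.8
  endloop
 endfacet
 facet normal -0.402 -0.562 0.723
  outer loop
   vertex 1.6 2.2 3.4
   vertex 0.4 1.0 1.8
   vertex 2.8 1.6 3.6
  endloop
 endfacet
 facet normal -0.357 0.755 0.551
  outer loop
   vertex 3.6 3.0 3.6
   vertex 2.4 3.6 2.0
   vertex 1.6 2.2 3.4
  endloop
 endfacet
 facet normal -0.128 0.073 0.989
  outer loop
   vertex 3.6 3.0 3.6
   vertex 1.6 2.2 3.4
   vertex 2.8 1.6 3.6
  endloop
 endfacet
 facet normal 0.813 0.096 -0.574
  outer loop
   vertex 3.6 3.0 3.6
   vertex 3.6 0.6 3.2
   vertex 2.4 3.6 2.0
  endloop
 endfacet
 facet normal 0.276 -0.158 0.948
  outer loop
   vertex 3.6 3.0 3.6
   vertex 2.8 1.6 3.6
   vertex 3.6 0.6 3.2
  endloop
 endfacet
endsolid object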